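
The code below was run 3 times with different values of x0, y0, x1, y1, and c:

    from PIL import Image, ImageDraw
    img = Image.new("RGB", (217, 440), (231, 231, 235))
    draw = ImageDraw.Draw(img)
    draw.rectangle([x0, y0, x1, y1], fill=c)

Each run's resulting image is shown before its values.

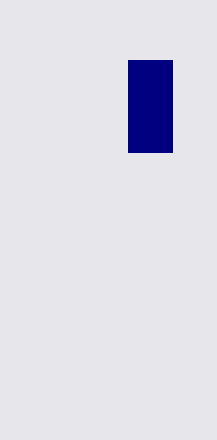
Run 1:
x0 = 128
y0 = 60
x1 = 172
y1 = 152
c = 'navy'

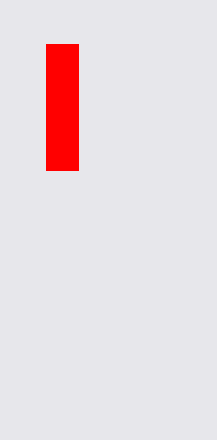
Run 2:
x0 = 46, y0 = 44, x1 = 78, y1 = 170, c = 'red'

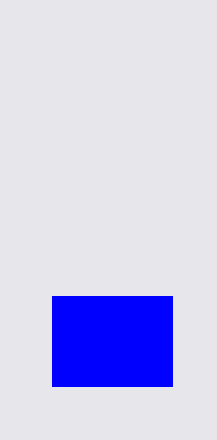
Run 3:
x0 = 52, y0 = 296, x1 = 172, y1 = 386, c = 'blue'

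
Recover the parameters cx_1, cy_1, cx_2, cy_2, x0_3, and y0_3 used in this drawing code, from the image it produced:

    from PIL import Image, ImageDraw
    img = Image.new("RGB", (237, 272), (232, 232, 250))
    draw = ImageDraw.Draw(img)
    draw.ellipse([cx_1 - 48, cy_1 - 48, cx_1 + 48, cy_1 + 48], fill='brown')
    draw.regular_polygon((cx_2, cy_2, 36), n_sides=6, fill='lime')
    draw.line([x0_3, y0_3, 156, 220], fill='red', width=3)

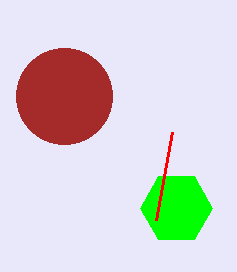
cx_1 = 64; cy_1 = 96; cx_2 = 176; cy_2 = 208; x0_3 = 172; y0_3 = 132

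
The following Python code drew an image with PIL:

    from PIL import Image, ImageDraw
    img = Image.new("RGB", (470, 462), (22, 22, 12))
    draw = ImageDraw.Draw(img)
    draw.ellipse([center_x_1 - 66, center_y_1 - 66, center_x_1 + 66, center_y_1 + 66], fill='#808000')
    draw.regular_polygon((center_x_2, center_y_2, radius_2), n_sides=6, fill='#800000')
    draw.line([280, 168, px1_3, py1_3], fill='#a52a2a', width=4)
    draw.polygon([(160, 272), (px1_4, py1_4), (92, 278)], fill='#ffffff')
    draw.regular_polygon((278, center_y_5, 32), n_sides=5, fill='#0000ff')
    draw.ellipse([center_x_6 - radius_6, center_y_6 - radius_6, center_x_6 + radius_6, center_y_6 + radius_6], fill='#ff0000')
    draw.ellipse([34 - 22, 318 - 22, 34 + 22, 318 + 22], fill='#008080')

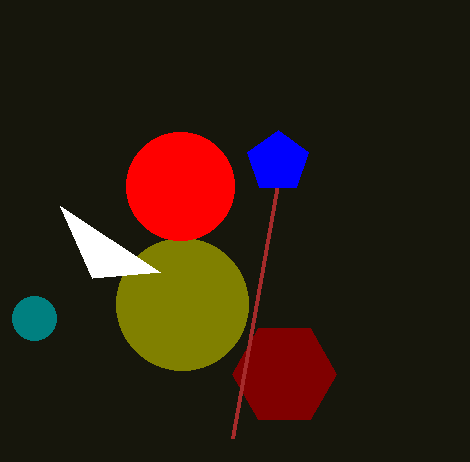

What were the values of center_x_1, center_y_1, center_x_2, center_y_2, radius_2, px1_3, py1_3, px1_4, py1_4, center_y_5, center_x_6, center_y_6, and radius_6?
center_x_1 = 182, center_y_1 = 304, center_x_2 = 284, center_y_2 = 374, radius_2 = 52, px1_3 = 232, py1_3 = 438, px1_4 = 60, py1_4 = 206, center_y_5 = 162, center_x_6 = 180, center_y_6 = 186, radius_6 = 54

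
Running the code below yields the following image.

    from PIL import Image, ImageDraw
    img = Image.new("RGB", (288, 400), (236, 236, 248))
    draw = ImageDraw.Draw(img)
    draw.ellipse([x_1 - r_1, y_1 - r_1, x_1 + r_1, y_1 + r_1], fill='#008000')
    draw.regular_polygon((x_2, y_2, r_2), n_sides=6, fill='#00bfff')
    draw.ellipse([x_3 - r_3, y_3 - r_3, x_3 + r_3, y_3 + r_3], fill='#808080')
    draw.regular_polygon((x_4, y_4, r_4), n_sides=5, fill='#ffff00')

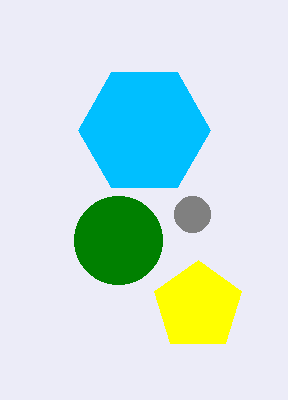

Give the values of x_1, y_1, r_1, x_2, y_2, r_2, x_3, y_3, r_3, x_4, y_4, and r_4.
x_1 = 118
y_1 = 240
r_1 = 44
x_2 = 144
y_2 = 130
r_2 = 66
x_3 = 192
y_3 = 214
r_3 = 18
x_4 = 198
y_4 = 306
r_4 = 46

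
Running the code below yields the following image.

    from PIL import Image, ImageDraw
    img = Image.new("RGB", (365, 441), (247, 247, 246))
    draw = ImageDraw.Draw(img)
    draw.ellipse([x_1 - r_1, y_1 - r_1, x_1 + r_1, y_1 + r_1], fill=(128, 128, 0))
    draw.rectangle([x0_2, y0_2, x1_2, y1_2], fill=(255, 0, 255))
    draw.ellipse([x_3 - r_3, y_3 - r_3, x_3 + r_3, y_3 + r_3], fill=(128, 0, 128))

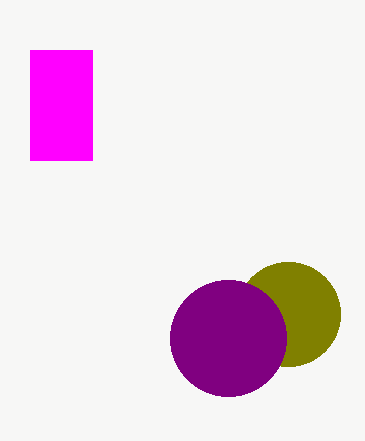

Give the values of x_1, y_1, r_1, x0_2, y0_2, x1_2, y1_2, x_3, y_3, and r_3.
x_1 = 288; y_1 = 314; r_1 = 52; x0_2 = 30; y0_2 = 50; x1_2 = 92; y1_2 = 160; x_3 = 228; y_3 = 338; r_3 = 58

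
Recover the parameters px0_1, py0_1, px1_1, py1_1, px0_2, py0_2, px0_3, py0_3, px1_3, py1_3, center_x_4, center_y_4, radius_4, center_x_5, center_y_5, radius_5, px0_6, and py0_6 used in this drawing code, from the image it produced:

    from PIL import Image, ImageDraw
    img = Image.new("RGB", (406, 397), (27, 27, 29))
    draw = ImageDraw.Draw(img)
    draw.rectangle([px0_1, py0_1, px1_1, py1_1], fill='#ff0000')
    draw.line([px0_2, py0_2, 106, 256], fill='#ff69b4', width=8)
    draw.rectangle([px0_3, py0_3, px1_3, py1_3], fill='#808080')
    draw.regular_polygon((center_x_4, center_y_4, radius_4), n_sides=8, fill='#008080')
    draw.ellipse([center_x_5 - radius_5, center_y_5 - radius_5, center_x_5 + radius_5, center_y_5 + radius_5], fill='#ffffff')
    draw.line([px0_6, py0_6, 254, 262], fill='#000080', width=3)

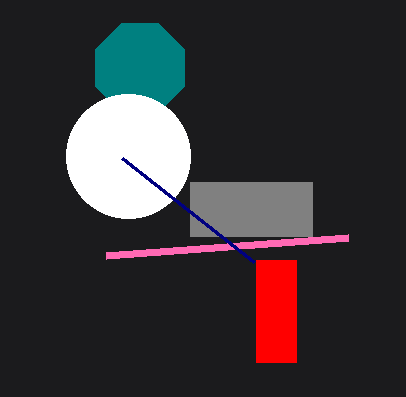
px0_1 = 256
py0_1 = 260
px1_1 = 296
py1_1 = 362
px0_2 = 348
py0_2 = 238
px0_3 = 190
py0_3 = 182
px1_3 = 312
py1_3 = 236
center_x_4 = 140
center_y_4 = 68
radius_4 = 48
center_x_5 = 128
center_y_5 = 156
radius_5 = 62
px0_6 = 122
py0_6 = 158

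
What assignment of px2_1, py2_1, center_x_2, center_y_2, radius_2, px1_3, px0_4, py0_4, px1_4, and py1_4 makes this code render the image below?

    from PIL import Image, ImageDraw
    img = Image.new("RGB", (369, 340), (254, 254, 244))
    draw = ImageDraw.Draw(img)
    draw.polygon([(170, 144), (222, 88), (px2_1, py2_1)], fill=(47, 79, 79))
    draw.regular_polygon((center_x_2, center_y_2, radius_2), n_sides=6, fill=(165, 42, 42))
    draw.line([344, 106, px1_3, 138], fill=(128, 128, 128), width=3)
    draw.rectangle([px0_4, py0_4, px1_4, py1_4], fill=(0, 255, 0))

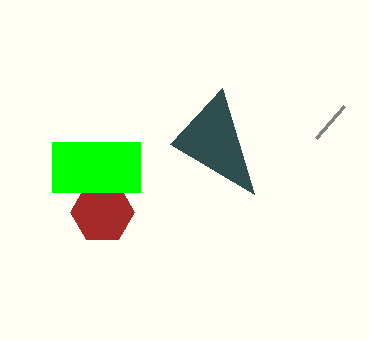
px2_1 = 254; py2_1 = 194; center_x_2 = 102; center_y_2 = 212; radius_2 = 32; px1_3 = 316; px0_4 = 52; py0_4 = 142; px1_4 = 140; py1_4 = 192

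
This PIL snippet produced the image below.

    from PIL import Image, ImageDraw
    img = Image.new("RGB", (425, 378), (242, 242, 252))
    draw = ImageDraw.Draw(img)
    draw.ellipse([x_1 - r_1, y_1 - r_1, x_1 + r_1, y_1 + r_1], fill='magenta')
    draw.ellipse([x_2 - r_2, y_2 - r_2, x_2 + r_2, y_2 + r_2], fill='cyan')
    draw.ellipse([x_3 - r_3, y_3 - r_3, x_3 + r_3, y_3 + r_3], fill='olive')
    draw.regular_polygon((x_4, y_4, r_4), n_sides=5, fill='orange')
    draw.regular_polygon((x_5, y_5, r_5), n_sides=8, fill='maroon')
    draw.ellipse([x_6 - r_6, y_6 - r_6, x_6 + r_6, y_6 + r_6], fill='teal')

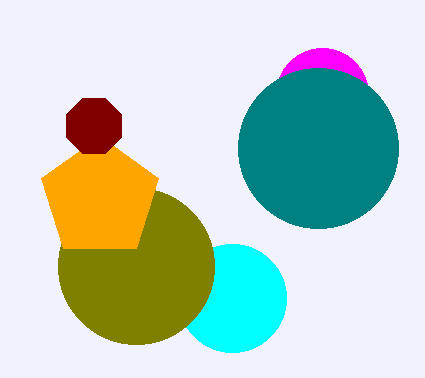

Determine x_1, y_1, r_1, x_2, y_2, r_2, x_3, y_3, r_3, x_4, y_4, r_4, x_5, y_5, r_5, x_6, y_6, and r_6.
x_1 = 322, y_1 = 94, r_1 = 46, x_2 = 232, y_2 = 298, r_2 = 54, x_3 = 136, y_3 = 266, r_3 = 78, x_4 = 100, y_4 = 198, r_4 = 62, x_5 = 94, y_5 = 126, r_5 = 30, x_6 = 318, y_6 = 148, r_6 = 80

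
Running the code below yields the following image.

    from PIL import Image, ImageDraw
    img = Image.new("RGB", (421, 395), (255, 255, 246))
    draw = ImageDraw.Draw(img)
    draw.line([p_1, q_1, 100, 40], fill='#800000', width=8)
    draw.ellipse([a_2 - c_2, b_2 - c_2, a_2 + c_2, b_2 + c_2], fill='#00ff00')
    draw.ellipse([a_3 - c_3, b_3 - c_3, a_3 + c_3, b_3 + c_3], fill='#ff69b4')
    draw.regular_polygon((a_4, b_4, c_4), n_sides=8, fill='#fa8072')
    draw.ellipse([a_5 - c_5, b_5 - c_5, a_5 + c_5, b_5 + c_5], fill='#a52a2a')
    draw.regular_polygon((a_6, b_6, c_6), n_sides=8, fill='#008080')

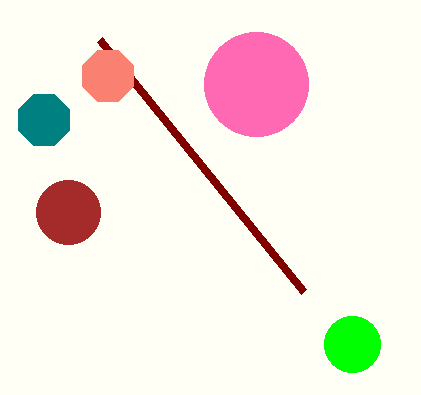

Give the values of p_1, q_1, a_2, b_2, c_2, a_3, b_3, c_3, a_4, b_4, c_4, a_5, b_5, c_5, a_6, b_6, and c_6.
p_1 = 304
q_1 = 292
a_2 = 352
b_2 = 344
c_2 = 28
a_3 = 256
b_3 = 84
c_3 = 52
a_4 = 108
b_4 = 76
c_4 = 28
a_5 = 68
b_5 = 212
c_5 = 32
a_6 = 44
b_6 = 120
c_6 = 28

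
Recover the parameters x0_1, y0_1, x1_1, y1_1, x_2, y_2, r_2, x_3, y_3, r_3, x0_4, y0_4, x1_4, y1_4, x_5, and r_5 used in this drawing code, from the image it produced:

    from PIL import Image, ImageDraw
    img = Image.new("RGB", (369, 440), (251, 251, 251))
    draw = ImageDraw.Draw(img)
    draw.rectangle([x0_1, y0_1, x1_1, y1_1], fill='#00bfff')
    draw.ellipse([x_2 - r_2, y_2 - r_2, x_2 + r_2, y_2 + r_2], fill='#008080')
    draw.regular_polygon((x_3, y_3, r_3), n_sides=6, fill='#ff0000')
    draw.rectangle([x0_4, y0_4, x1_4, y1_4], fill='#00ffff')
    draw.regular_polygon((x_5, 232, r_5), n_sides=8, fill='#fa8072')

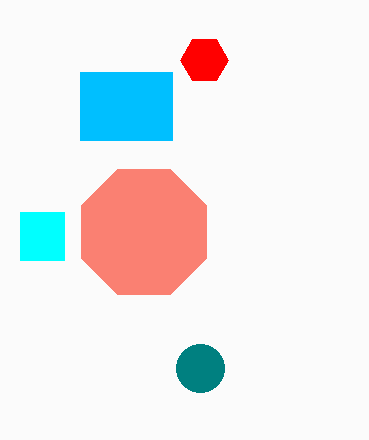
x0_1 = 80, y0_1 = 72, x1_1 = 172, y1_1 = 140, x_2 = 200, y_2 = 368, r_2 = 24, x_3 = 204, y_3 = 60, r_3 = 24, x0_4 = 20, y0_4 = 212, x1_4 = 64, y1_4 = 260, x_5 = 144, r_5 = 68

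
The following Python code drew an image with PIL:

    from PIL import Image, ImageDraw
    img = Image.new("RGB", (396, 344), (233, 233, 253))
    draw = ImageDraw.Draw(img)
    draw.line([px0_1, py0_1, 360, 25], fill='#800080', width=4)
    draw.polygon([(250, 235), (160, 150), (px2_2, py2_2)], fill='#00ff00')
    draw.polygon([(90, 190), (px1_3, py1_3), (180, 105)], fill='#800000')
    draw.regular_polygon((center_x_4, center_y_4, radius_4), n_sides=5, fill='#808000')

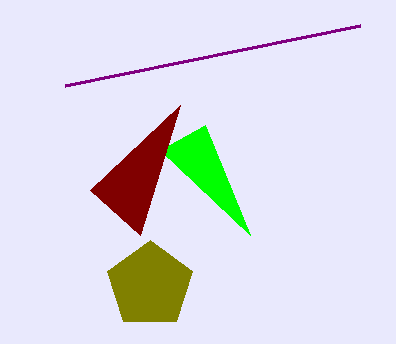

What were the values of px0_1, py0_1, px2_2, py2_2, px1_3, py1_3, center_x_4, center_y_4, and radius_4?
px0_1 = 65, py0_1 = 85, px2_2 = 205, py2_2 = 125, px1_3 = 140, py1_3 = 235, center_x_4 = 150, center_y_4 = 285, radius_4 = 45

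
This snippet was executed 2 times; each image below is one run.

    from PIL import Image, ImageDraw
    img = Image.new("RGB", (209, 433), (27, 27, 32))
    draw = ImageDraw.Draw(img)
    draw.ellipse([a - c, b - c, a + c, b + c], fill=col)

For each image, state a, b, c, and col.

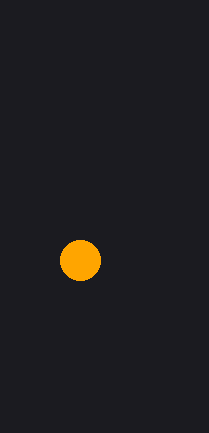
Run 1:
a = 80; b = 260; c = 20; col = 'orange'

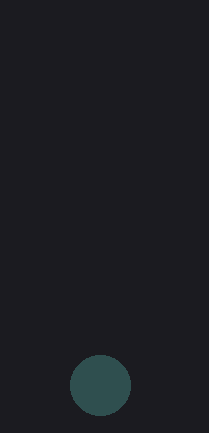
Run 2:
a = 100; b = 385; c = 30; col = 'darkslategray'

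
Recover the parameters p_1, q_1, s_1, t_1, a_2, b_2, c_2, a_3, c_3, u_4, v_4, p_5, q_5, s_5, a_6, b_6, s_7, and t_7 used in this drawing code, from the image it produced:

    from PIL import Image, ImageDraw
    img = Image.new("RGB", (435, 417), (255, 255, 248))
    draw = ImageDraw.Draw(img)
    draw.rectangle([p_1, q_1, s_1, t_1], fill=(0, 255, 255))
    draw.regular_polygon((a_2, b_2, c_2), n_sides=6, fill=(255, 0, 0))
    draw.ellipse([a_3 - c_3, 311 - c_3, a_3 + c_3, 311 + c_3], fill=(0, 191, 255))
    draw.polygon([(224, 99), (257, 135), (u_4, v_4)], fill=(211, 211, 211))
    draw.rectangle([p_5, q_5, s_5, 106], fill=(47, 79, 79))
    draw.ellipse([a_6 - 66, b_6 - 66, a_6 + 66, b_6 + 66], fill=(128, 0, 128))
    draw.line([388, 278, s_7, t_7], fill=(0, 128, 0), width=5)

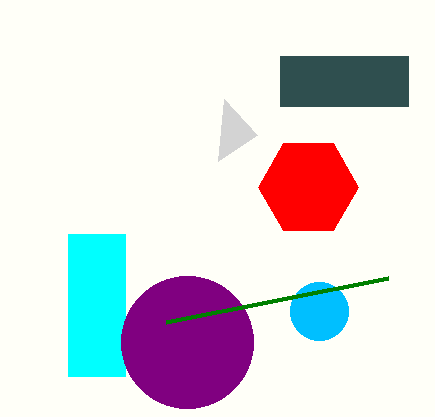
p_1 = 68
q_1 = 234
s_1 = 125
t_1 = 376
a_2 = 308
b_2 = 187
c_2 = 50
a_3 = 319
c_3 = 29
u_4 = 218
v_4 = 161
p_5 = 280
q_5 = 56
s_5 = 408
a_6 = 187
b_6 = 342
s_7 = 166
t_7 = 322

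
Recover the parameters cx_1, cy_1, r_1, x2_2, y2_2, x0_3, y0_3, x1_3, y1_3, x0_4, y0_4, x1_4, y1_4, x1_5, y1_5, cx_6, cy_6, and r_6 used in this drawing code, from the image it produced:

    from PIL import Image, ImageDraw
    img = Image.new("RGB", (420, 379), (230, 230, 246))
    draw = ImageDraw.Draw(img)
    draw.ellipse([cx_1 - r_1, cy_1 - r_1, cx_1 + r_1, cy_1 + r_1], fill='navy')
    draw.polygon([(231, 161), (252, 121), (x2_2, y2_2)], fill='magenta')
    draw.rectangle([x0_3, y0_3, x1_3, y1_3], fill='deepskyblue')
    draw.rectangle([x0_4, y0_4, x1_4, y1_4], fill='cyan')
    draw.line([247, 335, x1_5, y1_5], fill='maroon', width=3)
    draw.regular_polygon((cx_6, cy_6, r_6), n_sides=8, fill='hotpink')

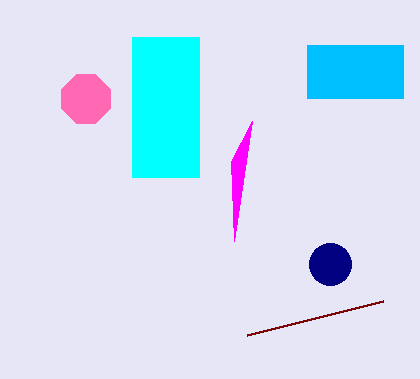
cx_1 = 330, cy_1 = 264, r_1 = 21, x2_2 = 234, y2_2 = 241, x0_3 = 307, y0_3 = 45, x1_3 = 403, y1_3 = 98, x0_4 = 132, y0_4 = 37, x1_4 = 199, y1_4 = 177, x1_5 = 383, y1_5 = 301, cx_6 = 86, cy_6 = 99, r_6 = 26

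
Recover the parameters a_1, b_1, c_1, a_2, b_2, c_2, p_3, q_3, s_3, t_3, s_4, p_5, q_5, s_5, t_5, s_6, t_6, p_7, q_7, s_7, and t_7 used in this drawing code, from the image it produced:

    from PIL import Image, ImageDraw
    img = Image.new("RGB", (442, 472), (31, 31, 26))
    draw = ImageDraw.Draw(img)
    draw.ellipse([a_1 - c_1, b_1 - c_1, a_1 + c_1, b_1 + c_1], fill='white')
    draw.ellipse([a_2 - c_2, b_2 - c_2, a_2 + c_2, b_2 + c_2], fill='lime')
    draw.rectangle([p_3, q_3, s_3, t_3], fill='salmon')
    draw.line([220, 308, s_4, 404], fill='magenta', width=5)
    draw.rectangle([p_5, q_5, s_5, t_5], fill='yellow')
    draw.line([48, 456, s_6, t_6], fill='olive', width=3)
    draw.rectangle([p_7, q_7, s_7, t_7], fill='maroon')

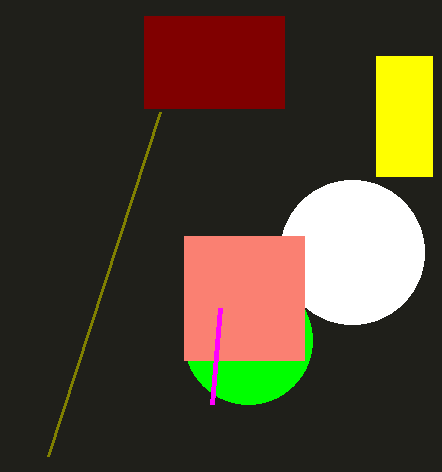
a_1 = 352
b_1 = 252
c_1 = 72
a_2 = 248
b_2 = 340
c_2 = 64
p_3 = 184
q_3 = 236
s_3 = 304
t_3 = 360
s_4 = 212
p_5 = 376
q_5 = 56
s_5 = 432
t_5 = 176
s_6 = 160
t_6 = 112
p_7 = 144
q_7 = 16
s_7 = 284
t_7 = 108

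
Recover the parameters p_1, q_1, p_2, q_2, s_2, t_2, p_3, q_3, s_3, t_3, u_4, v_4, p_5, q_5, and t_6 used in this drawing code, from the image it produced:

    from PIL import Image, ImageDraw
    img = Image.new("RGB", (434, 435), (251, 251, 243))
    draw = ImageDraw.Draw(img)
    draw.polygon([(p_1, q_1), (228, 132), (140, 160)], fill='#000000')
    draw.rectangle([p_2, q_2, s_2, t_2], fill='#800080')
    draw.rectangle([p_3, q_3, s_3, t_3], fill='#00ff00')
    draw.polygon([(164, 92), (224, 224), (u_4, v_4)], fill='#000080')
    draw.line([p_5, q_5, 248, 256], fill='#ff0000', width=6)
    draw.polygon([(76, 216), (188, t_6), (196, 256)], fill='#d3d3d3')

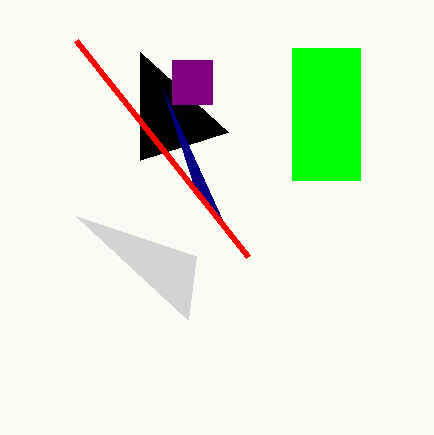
p_1 = 140; q_1 = 52; p_2 = 172; q_2 = 60; s_2 = 212; t_2 = 104; p_3 = 292; q_3 = 48; s_3 = 360; t_3 = 180; u_4 = 196; v_4 = 192; p_5 = 76; q_5 = 40; t_6 = 320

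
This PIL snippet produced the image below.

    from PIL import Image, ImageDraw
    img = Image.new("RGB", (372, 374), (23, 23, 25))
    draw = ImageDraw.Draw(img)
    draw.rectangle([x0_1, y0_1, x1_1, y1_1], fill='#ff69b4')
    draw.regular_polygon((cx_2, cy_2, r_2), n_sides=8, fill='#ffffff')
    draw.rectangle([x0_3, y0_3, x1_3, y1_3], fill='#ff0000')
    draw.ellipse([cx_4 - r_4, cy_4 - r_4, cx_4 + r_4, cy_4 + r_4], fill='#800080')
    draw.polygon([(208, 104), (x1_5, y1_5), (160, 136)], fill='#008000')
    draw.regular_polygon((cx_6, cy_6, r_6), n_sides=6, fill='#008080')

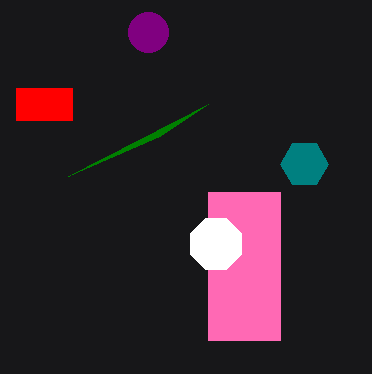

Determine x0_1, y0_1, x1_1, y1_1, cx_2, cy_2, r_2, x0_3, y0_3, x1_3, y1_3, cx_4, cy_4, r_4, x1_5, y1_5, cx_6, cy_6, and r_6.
x0_1 = 208, y0_1 = 192, x1_1 = 280, y1_1 = 340, cx_2 = 216, cy_2 = 244, r_2 = 28, x0_3 = 16, y0_3 = 88, x1_3 = 72, y1_3 = 120, cx_4 = 148, cy_4 = 32, r_4 = 20, x1_5 = 68, y1_5 = 176, cx_6 = 304, cy_6 = 164, r_6 = 24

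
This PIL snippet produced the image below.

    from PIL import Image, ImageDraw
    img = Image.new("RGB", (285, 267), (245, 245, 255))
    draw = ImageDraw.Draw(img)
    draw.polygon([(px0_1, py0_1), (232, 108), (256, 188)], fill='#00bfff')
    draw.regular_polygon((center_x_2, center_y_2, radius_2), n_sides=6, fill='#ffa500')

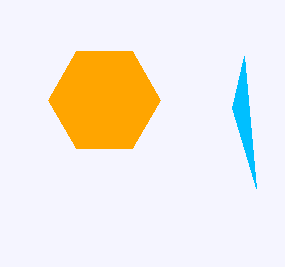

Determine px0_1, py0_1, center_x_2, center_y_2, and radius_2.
px0_1 = 244
py0_1 = 56
center_x_2 = 104
center_y_2 = 100
radius_2 = 56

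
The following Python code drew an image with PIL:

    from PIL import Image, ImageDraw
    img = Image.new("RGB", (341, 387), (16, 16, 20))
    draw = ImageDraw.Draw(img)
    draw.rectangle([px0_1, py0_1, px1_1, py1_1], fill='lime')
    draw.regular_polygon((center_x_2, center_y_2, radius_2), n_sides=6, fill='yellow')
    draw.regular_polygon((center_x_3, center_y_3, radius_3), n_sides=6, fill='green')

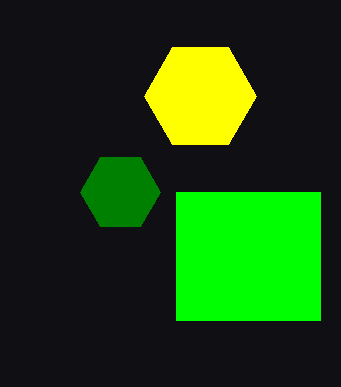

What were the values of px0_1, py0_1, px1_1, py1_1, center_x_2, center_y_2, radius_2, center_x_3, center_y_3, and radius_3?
px0_1 = 176, py0_1 = 192, px1_1 = 320, py1_1 = 320, center_x_2 = 200, center_y_2 = 96, radius_2 = 56, center_x_3 = 120, center_y_3 = 192, radius_3 = 40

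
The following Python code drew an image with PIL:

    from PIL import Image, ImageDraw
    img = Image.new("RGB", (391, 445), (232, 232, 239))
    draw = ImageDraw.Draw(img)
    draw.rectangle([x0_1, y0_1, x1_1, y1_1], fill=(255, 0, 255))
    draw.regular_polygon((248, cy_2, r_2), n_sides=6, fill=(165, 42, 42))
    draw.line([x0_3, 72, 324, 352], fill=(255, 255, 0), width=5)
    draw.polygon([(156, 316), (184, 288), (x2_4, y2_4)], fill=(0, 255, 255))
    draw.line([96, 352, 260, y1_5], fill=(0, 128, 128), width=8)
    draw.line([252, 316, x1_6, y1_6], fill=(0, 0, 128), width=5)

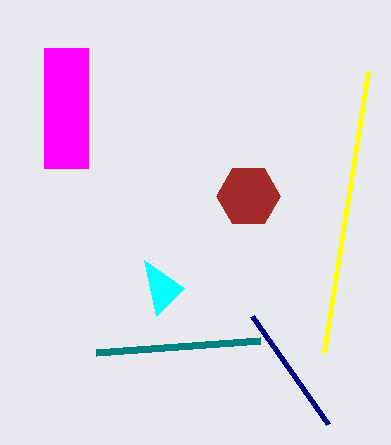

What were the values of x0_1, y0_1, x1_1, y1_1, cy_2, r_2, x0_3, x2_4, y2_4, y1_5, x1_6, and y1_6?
x0_1 = 44
y0_1 = 48
x1_1 = 88
y1_1 = 168
cy_2 = 196
r_2 = 32
x0_3 = 368
x2_4 = 144
y2_4 = 260
y1_5 = 340
x1_6 = 328
y1_6 = 424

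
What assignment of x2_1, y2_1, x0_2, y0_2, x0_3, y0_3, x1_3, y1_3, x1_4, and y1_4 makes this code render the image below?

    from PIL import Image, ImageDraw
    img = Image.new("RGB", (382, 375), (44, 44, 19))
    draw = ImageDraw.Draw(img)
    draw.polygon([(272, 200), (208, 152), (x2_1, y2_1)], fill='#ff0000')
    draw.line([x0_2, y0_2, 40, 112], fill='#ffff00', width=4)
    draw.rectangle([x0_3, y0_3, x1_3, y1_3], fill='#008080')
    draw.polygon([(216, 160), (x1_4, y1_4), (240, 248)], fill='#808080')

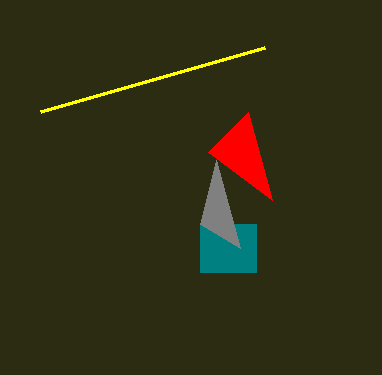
x2_1 = 248
y2_1 = 112
x0_2 = 264
y0_2 = 48
x0_3 = 200
y0_3 = 224
x1_3 = 256
y1_3 = 272
x1_4 = 200
y1_4 = 224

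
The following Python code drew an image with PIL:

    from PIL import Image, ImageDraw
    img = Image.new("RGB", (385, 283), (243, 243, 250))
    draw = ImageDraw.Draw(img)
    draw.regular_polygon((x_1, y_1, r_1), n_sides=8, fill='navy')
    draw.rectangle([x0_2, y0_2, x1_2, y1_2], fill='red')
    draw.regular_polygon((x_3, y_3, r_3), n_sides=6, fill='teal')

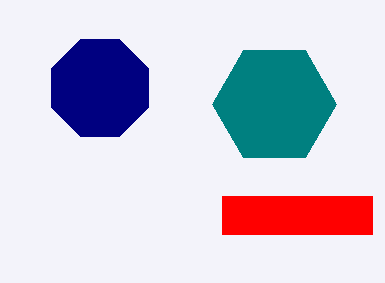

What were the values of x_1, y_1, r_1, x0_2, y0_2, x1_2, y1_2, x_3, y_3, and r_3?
x_1 = 100; y_1 = 88; r_1 = 52; x0_2 = 222; y0_2 = 196; x1_2 = 372; y1_2 = 234; x_3 = 274; y_3 = 104; r_3 = 62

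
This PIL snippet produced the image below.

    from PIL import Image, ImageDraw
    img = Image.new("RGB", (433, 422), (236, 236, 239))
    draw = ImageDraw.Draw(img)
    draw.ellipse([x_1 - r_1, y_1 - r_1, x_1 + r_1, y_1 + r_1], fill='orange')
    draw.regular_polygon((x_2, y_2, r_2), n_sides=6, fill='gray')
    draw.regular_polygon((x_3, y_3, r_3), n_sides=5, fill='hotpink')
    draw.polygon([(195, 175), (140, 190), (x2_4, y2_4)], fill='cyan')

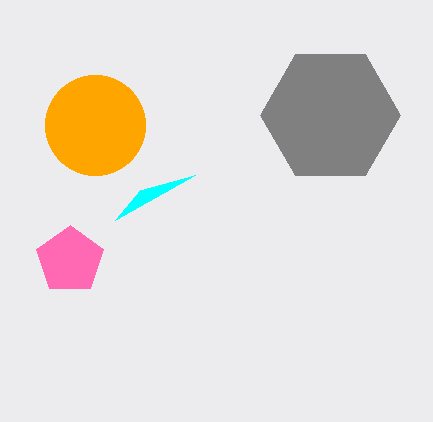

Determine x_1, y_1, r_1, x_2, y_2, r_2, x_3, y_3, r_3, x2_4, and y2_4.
x_1 = 95; y_1 = 125; r_1 = 50; x_2 = 330; y_2 = 115; r_2 = 70; x_3 = 70; y_3 = 260; r_3 = 35; x2_4 = 115; y2_4 = 220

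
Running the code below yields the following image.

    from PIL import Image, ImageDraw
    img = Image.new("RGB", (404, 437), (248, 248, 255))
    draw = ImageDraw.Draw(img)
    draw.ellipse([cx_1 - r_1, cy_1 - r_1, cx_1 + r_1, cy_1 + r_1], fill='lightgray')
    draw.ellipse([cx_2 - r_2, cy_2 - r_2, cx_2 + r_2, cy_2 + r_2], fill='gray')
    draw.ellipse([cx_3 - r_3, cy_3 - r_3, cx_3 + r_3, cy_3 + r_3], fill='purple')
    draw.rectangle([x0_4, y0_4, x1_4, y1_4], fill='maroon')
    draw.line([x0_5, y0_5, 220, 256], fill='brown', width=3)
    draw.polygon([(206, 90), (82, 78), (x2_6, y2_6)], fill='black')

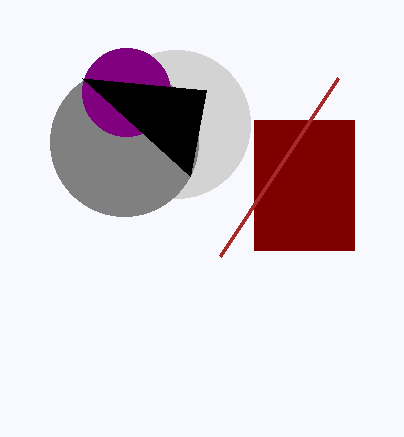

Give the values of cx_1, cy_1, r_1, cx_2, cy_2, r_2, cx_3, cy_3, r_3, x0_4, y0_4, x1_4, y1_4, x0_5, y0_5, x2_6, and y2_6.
cx_1 = 176, cy_1 = 124, r_1 = 74, cx_2 = 124, cy_2 = 142, r_2 = 74, cx_3 = 126, cy_3 = 92, r_3 = 44, x0_4 = 254, y0_4 = 120, x1_4 = 354, y1_4 = 250, x0_5 = 338, y0_5 = 78, x2_6 = 190, y2_6 = 176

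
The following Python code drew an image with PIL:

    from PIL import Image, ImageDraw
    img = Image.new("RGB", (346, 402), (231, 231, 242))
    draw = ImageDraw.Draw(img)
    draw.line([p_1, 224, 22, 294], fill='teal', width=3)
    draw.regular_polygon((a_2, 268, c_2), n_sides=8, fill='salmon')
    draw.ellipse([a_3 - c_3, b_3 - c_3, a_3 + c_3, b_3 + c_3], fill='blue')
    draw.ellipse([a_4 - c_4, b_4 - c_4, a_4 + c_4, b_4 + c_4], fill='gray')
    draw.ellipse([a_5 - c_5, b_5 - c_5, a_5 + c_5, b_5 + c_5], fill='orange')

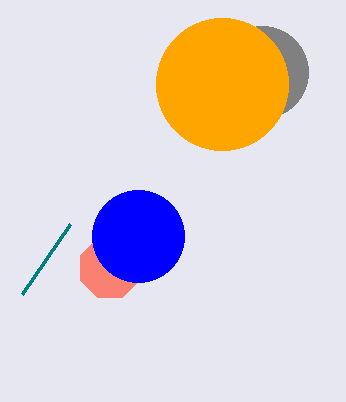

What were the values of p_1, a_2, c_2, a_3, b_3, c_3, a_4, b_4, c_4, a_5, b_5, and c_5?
p_1 = 70; a_2 = 110; c_2 = 32; a_3 = 138; b_3 = 236; c_3 = 46; a_4 = 262; b_4 = 72; c_4 = 46; a_5 = 222; b_5 = 84; c_5 = 66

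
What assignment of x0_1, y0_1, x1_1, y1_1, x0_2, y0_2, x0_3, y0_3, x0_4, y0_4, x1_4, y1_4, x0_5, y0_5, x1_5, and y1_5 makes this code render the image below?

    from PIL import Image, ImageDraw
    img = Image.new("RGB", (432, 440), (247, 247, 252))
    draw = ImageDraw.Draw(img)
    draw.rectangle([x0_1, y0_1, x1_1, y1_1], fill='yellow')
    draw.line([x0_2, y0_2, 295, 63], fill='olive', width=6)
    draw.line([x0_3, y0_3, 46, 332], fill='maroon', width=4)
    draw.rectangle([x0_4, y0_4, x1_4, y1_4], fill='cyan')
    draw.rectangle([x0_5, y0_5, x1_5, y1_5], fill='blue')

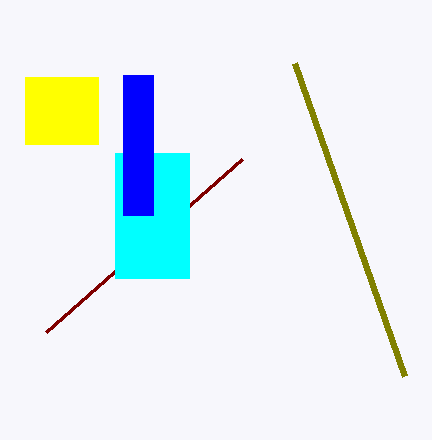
x0_1 = 25; y0_1 = 77; x1_1 = 98; y1_1 = 144; x0_2 = 405; y0_2 = 376; x0_3 = 242; y0_3 = 159; x0_4 = 115; y0_4 = 153; x1_4 = 189; y1_4 = 278; x0_5 = 123; y0_5 = 75; x1_5 = 153; y1_5 = 215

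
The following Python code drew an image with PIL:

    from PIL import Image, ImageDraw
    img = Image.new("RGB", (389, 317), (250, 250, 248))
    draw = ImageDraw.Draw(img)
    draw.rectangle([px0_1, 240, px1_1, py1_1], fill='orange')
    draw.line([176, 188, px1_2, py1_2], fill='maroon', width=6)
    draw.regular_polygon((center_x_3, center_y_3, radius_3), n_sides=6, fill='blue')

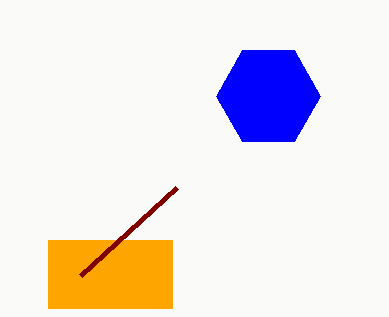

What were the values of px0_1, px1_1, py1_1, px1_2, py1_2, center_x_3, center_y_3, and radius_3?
px0_1 = 48, px1_1 = 172, py1_1 = 308, px1_2 = 80, py1_2 = 276, center_x_3 = 268, center_y_3 = 96, radius_3 = 52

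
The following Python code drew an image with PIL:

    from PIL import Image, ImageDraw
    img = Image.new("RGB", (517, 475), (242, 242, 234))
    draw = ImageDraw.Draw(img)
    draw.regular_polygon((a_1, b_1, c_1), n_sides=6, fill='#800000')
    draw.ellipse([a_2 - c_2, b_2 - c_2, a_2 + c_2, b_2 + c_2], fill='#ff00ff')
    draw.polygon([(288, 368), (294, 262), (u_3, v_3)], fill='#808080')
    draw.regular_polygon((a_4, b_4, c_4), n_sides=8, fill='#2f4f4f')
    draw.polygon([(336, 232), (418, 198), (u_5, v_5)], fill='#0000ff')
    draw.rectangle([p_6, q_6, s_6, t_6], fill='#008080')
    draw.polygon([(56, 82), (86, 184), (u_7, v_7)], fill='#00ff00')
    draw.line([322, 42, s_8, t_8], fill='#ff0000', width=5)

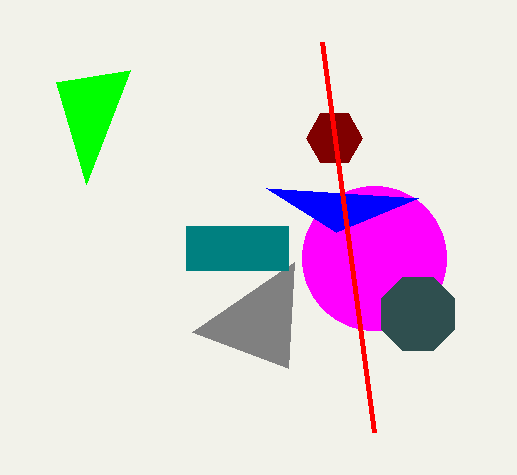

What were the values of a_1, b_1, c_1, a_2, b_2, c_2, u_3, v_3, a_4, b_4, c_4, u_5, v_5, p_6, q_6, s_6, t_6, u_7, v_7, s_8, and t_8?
a_1 = 334; b_1 = 138; c_1 = 28; a_2 = 374; b_2 = 258; c_2 = 72; u_3 = 192; v_3 = 332; a_4 = 418; b_4 = 314; c_4 = 40; u_5 = 266; v_5 = 188; p_6 = 186; q_6 = 226; s_6 = 288; t_6 = 270; u_7 = 130; v_7 = 70; s_8 = 374; t_8 = 432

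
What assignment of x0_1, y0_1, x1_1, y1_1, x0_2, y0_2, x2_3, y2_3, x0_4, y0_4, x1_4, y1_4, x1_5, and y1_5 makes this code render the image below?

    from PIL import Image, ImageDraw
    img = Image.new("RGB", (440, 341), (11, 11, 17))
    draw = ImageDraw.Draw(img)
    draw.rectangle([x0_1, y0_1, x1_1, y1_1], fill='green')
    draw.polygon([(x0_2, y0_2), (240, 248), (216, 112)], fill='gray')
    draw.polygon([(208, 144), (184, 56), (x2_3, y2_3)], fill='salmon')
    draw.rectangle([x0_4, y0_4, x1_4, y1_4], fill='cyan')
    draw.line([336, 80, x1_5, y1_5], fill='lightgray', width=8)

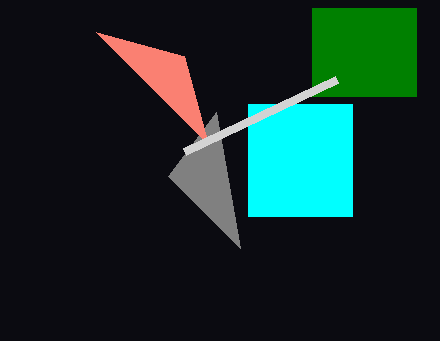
x0_1 = 312, y0_1 = 8, x1_1 = 416, y1_1 = 96, x0_2 = 168, y0_2 = 176, x2_3 = 96, y2_3 = 32, x0_4 = 248, y0_4 = 104, x1_4 = 352, y1_4 = 216, x1_5 = 184, y1_5 = 152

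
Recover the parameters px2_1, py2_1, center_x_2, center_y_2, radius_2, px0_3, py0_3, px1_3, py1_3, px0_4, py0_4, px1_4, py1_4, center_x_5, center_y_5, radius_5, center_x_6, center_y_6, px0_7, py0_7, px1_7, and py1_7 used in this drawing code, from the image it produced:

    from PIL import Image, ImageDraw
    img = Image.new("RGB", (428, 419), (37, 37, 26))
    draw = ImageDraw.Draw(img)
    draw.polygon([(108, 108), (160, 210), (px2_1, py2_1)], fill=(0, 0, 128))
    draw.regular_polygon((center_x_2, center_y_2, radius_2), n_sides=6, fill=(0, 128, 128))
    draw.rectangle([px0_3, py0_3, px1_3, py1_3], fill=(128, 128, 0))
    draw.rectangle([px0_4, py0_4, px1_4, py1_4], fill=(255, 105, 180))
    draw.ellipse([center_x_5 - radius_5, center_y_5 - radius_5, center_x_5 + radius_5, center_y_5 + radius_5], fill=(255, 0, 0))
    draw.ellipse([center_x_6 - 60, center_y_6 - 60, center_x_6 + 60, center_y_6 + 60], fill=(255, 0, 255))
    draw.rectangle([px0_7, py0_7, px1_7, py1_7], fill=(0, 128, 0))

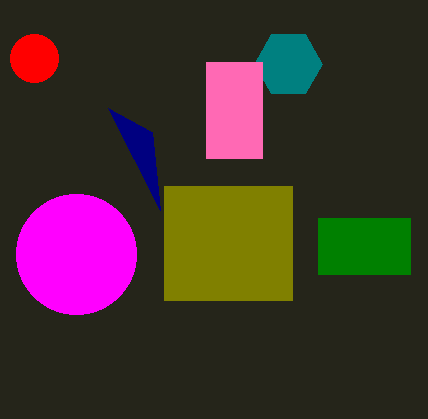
px2_1 = 152, py2_1 = 132, center_x_2 = 288, center_y_2 = 64, radius_2 = 34, px0_3 = 164, py0_3 = 186, px1_3 = 292, py1_3 = 300, px0_4 = 206, py0_4 = 62, px1_4 = 262, py1_4 = 158, center_x_5 = 34, center_y_5 = 58, radius_5 = 24, center_x_6 = 76, center_y_6 = 254, px0_7 = 318, py0_7 = 218, px1_7 = 410, py1_7 = 274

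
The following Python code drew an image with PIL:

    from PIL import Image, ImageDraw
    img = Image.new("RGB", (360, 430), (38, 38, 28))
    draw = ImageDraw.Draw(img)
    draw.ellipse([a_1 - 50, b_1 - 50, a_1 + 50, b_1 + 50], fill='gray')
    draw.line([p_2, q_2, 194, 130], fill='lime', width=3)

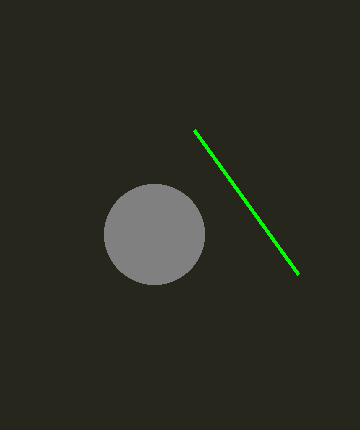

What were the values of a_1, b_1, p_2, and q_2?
a_1 = 154
b_1 = 234
p_2 = 298
q_2 = 274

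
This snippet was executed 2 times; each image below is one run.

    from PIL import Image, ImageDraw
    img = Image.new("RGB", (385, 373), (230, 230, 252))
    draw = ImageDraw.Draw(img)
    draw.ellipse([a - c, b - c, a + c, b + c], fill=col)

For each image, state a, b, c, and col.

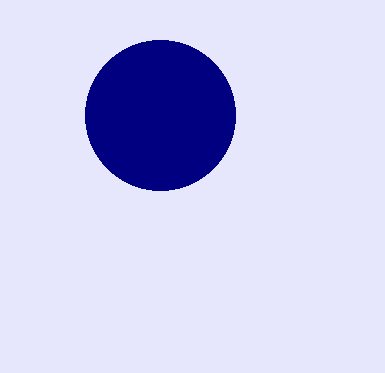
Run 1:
a = 160, b = 115, c = 75, col = 'navy'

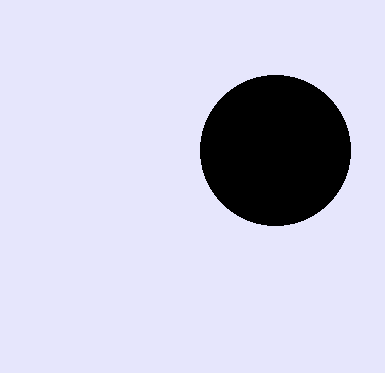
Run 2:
a = 275
b = 150
c = 75
col = 'black'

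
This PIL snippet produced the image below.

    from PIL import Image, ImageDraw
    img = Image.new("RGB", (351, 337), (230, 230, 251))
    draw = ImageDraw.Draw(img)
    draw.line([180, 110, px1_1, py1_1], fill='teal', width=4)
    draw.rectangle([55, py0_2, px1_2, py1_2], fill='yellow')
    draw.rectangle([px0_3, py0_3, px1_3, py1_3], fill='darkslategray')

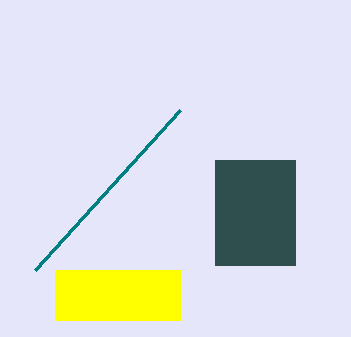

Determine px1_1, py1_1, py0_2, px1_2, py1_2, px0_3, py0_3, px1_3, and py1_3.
px1_1 = 35, py1_1 = 270, py0_2 = 270, px1_2 = 180, py1_2 = 320, px0_3 = 215, py0_3 = 160, px1_3 = 295, py1_3 = 265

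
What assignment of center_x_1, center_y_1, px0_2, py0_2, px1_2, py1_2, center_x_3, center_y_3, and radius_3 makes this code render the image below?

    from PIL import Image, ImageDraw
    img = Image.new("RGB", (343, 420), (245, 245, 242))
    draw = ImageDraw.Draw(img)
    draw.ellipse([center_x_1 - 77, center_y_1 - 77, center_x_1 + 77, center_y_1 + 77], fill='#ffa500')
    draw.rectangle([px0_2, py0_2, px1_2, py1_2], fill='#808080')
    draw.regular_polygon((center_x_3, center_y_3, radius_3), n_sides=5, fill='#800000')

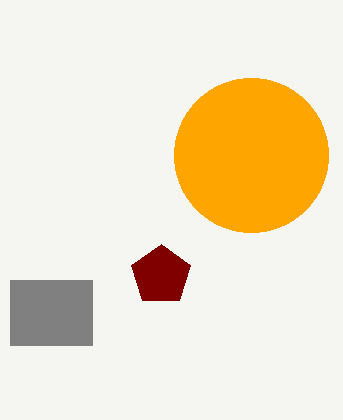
center_x_1 = 251; center_y_1 = 155; px0_2 = 10; py0_2 = 280; px1_2 = 92; py1_2 = 345; center_x_3 = 161; center_y_3 = 275; radius_3 = 31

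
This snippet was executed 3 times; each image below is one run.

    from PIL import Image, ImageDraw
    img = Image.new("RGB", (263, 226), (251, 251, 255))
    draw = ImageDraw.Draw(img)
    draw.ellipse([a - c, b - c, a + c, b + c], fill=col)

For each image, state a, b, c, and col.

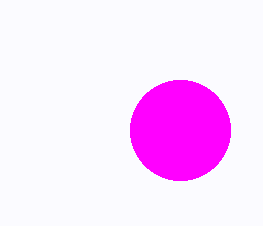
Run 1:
a = 180
b = 130
c = 50
col = 'magenta'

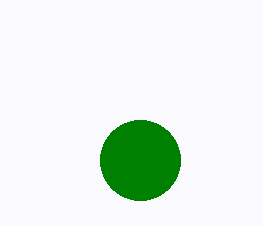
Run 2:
a = 140; b = 160; c = 40; col = 'green'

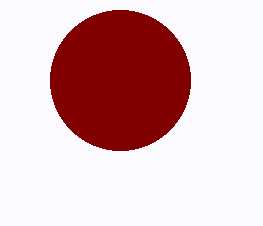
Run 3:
a = 120
b = 80
c = 70
col = 'maroon'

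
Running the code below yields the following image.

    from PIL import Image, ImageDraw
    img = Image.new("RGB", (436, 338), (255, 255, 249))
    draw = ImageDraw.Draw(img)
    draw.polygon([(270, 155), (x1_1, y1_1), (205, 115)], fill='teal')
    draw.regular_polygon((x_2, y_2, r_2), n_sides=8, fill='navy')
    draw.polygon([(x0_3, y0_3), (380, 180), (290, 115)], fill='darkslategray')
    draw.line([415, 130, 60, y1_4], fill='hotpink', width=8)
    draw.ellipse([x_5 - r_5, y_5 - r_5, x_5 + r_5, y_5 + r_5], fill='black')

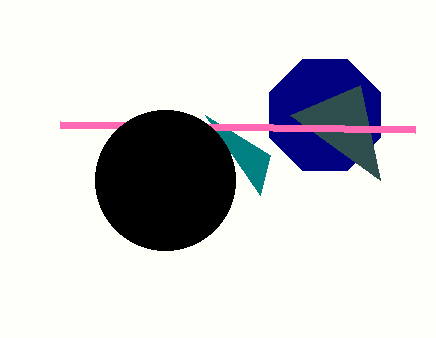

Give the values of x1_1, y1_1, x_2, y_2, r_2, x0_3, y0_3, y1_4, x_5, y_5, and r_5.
x1_1 = 260
y1_1 = 195
x_2 = 325
y_2 = 115
r_2 = 60
x0_3 = 360
y0_3 = 85
y1_4 = 125
x_5 = 165
y_5 = 180
r_5 = 70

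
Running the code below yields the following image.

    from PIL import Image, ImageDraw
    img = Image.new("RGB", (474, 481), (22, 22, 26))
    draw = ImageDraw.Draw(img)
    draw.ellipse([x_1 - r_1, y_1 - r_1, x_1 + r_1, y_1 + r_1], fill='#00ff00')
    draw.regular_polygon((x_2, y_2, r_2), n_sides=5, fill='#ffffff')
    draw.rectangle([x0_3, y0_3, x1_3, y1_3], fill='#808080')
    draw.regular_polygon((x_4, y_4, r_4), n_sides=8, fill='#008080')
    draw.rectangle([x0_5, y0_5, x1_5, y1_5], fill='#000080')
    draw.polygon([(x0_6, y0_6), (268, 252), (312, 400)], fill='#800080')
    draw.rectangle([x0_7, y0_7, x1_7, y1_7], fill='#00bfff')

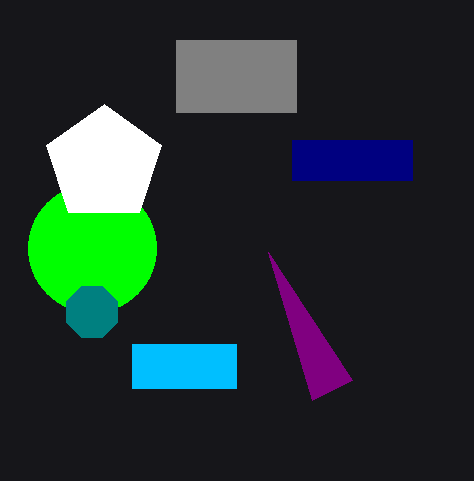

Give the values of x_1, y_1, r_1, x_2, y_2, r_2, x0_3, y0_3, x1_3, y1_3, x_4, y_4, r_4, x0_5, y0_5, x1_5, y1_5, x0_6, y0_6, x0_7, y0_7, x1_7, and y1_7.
x_1 = 92
y_1 = 248
r_1 = 64
x_2 = 104
y_2 = 164
r_2 = 60
x0_3 = 176
y0_3 = 40
x1_3 = 296
y1_3 = 112
x_4 = 92
y_4 = 312
r_4 = 28
x0_5 = 292
y0_5 = 140
x1_5 = 412
y1_5 = 180
x0_6 = 352
y0_6 = 380
x0_7 = 132
y0_7 = 344
x1_7 = 236
y1_7 = 388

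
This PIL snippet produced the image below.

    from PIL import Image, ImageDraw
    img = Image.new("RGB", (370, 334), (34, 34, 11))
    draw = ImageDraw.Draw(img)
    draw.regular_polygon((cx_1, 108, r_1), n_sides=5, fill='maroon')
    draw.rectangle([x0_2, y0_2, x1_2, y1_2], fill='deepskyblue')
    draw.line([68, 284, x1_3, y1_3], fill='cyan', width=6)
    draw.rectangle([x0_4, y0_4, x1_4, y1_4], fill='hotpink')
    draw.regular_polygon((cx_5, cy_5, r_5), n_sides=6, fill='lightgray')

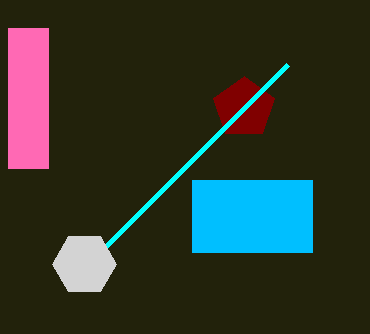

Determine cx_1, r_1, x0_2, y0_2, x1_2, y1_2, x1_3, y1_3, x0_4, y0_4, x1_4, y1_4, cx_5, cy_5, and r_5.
cx_1 = 244; r_1 = 32; x0_2 = 192; y0_2 = 180; x1_2 = 312; y1_2 = 252; x1_3 = 288; y1_3 = 64; x0_4 = 8; y0_4 = 28; x1_4 = 48; y1_4 = 168; cx_5 = 84; cy_5 = 264; r_5 = 32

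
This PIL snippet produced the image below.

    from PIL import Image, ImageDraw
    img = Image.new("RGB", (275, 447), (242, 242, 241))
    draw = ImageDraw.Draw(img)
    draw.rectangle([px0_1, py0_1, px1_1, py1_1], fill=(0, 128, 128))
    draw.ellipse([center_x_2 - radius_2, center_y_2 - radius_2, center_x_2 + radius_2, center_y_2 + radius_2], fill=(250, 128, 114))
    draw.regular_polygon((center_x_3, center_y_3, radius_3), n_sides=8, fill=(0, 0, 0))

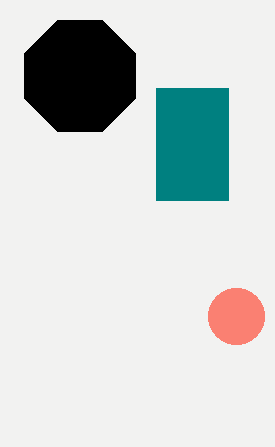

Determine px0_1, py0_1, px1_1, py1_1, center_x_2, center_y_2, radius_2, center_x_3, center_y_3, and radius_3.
px0_1 = 156
py0_1 = 88
px1_1 = 228
py1_1 = 200
center_x_2 = 236
center_y_2 = 316
radius_2 = 28
center_x_3 = 80
center_y_3 = 76
radius_3 = 60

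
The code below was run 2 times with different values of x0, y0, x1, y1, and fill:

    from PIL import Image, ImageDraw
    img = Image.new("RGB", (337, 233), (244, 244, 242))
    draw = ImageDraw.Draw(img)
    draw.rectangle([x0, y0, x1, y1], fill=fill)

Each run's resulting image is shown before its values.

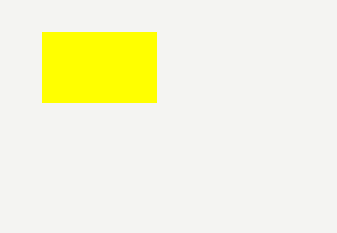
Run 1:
x0 = 42, y0 = 32, x1 = 156, y1 = 102, fill = 'yellow'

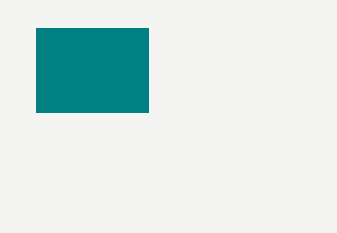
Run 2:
x0 = 36, y0 = 28, x1 = 148, y1 = 112, fill = 'teal'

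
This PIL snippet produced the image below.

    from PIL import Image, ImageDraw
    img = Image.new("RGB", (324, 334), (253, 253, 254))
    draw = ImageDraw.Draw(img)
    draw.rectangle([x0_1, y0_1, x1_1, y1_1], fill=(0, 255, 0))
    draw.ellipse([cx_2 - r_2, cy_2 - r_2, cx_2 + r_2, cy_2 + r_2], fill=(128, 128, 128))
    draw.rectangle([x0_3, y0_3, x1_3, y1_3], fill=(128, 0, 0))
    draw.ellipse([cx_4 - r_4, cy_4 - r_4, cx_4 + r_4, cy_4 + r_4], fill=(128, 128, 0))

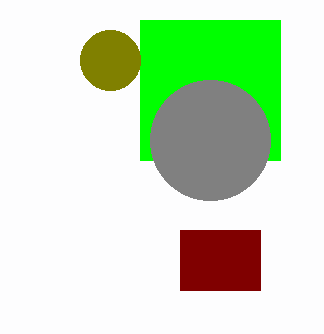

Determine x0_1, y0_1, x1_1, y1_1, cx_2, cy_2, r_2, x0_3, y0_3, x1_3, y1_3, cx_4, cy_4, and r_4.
x0_1 = 140
y0_1 = 20
x1_1 = 280
y1_1 = 160
cx_2 = 210
cy_2 = 140
r_2 = 60
x0_3 = 180
y0_3 = 230
x1_3 = 260
y1_3 = 290
cx_4 = 110
cy_4 = 60
r_4 = 30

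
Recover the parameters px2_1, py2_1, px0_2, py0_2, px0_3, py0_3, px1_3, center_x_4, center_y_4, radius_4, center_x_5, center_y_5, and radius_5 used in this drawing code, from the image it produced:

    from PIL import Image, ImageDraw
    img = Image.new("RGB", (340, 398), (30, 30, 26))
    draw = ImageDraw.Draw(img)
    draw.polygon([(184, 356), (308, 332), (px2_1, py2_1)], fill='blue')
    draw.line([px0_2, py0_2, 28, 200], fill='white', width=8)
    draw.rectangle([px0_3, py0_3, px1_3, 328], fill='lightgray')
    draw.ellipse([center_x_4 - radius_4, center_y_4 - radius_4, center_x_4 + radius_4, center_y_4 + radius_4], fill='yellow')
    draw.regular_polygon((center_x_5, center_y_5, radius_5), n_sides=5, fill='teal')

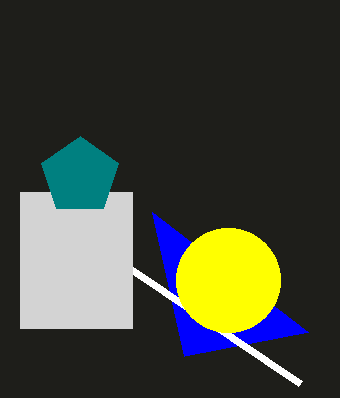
px2_1 = 152, py2_1 = 212, px0_2 = 300, py0_2 = 384, px0_3 = 20, py0_3 = 192, px1_3 = 132, center_x_4 = 228, center_y_4 = 280, radius_4 = 52, center_x_5 = 80, center_y_5 = 176, radius_5 = 40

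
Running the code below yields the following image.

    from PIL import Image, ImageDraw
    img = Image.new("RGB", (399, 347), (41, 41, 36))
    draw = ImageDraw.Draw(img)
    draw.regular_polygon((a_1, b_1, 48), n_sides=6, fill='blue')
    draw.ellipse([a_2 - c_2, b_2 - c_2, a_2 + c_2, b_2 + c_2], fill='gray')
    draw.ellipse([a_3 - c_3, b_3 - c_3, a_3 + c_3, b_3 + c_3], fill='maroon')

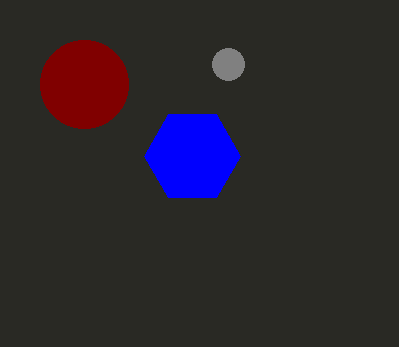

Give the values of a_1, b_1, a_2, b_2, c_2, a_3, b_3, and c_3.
a_1 = 192, b_1 = 156, a_2 = 228, b_2 = 64, c_2 = 16, a_3 = 84, b_3 = 84, c_3 = 44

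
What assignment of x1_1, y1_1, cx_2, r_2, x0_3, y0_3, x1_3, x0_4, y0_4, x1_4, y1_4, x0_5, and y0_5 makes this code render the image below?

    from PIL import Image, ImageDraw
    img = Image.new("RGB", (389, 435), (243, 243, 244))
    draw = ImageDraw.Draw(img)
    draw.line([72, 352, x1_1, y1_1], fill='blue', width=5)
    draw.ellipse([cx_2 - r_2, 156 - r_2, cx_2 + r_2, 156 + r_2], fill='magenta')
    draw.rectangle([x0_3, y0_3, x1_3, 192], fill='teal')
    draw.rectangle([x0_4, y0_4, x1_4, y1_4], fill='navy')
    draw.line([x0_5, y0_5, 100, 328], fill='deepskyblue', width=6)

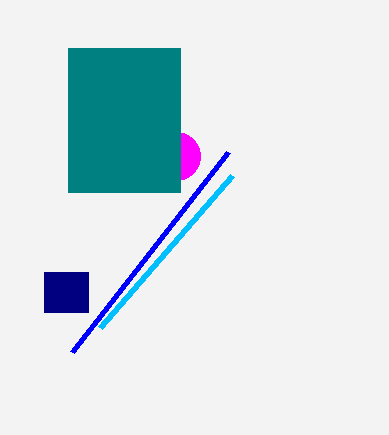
x1_1 = 228; y1_1 = 152; cx_2 = 176; r_2 = 24; x0_3 = 68; y0_3 = 48; x1_3 = 180; x0_4 = 44; y0_4 = 272; x1_4 = 88; y1_4 = 312; x0_5 = 232; y0_5 = 176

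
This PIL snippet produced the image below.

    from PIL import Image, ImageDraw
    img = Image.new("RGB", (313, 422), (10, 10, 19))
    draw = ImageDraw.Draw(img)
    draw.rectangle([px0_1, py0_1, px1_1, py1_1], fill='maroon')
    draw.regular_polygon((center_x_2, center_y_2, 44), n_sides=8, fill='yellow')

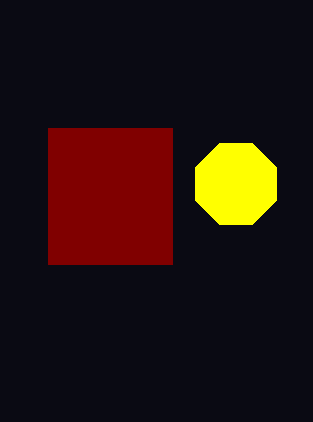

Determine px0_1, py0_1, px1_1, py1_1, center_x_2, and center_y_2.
px0_1 = 48; py0_1 = 128; px1_1 = 172; py1_1 = 264; center_x_2 = 236; center_y_2 = 184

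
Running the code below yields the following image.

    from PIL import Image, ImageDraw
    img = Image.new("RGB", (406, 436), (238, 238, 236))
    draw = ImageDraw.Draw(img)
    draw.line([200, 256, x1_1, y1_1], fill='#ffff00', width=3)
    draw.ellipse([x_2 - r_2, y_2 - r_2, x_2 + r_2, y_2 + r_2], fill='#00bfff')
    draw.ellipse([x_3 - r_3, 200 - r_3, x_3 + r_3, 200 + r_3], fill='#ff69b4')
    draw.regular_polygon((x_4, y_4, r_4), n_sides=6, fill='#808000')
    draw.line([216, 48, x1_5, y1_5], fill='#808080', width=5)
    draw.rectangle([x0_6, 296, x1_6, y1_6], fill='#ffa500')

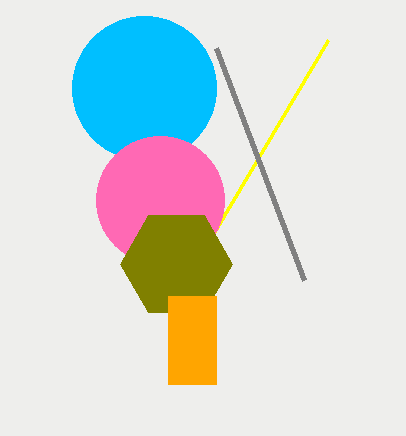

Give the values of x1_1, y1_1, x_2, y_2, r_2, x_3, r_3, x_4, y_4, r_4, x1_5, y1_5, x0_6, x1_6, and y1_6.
x1_1 = 328
y1_1 = 40
x_2 = 144
y_2 = 88
r_2 = 72
x_3 = 160
r_3 = 64
x_4 = 176
y_4 = 264
r_4 = 56
x1_5 = 304
y1_5 = 280
x0_6 = 168
x1_6 = 216
y1_6 = 384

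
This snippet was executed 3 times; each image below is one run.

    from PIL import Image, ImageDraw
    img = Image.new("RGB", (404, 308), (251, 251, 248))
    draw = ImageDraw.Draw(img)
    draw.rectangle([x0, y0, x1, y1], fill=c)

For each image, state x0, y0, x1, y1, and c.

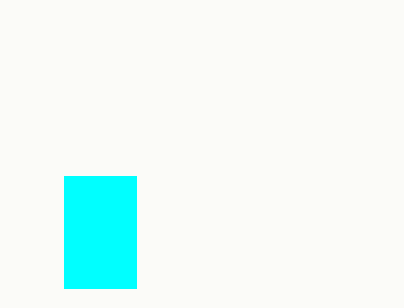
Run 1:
x0 = 64; y0 = 176; x1 = 136; y1 = 288; c = 'cyan'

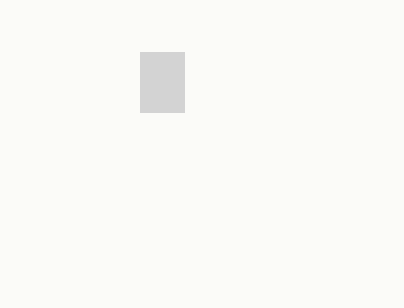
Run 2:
x0 = 140
y0 = 52
x1 = 184
y1 = 112
c = 'lightgray'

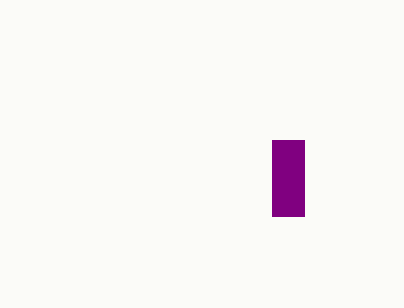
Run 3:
x0 = 272, y0 = 140, x1 = 304, y1 = 216, c = 'purple'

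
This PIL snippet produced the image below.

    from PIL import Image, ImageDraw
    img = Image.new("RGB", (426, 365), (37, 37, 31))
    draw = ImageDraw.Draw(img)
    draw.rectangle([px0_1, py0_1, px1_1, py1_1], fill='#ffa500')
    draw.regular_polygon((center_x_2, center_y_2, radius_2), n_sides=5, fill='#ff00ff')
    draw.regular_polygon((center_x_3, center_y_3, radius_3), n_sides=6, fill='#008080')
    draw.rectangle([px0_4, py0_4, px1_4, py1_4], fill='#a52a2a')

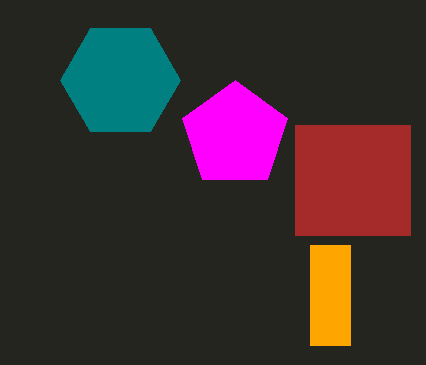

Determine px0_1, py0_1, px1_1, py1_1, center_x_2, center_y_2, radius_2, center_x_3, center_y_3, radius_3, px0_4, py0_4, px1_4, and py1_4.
px0_1 = 310, py0_1 = 245, px1_1 = 350, py1_1 = 345, center_x_2 = 235, center_y_2 = 135, radius_2 = 55, center_x_3 = 120, center_y_3 = 80, radius_3 = 60, px0_4 = 295, py0_4 = 125, px1_4 = 410, py1_4 = 235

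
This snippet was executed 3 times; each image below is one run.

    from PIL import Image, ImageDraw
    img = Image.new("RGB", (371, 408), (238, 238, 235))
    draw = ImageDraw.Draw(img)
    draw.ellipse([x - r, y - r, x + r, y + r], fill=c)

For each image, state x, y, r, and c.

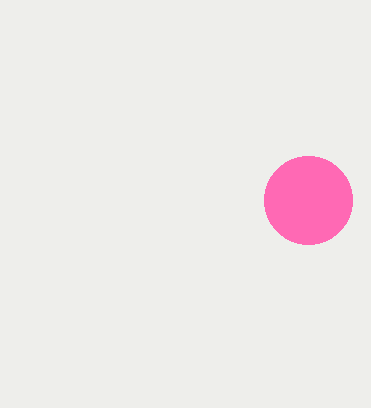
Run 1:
x = 308
y = 200
r = 44
c = 'hotpink'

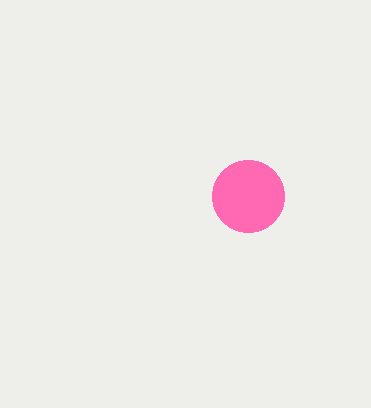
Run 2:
x = 248; y = 196; r = 36; c = 'hotpink'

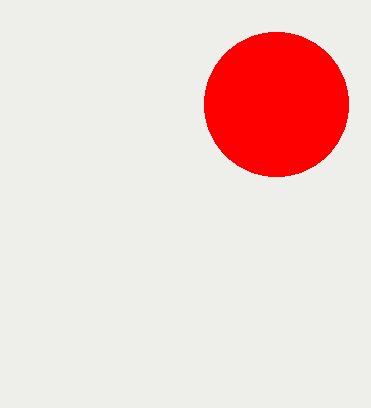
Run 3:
x = 276; y = 104; r = 72; c = 'red'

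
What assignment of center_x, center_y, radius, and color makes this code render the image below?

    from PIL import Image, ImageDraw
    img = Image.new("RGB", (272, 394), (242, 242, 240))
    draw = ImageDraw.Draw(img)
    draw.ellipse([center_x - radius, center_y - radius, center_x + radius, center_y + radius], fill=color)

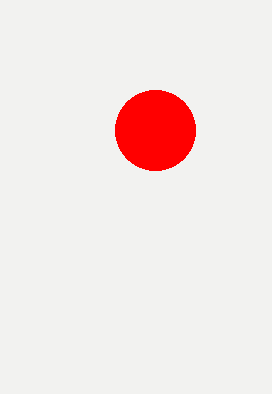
center_x = 155, center_y = 130, radius = 40, color = 'red'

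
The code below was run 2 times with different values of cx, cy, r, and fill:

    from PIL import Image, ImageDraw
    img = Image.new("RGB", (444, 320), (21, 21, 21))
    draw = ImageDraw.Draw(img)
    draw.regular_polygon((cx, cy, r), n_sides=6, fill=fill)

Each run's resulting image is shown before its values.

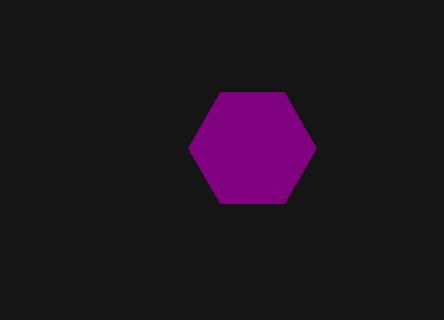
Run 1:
cx = 252
cy = 148
r = 64
fill = 'purple'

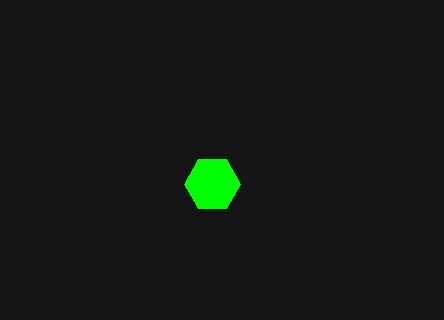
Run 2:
cx = 212
cy = 184
r = 28
fill = 'lime'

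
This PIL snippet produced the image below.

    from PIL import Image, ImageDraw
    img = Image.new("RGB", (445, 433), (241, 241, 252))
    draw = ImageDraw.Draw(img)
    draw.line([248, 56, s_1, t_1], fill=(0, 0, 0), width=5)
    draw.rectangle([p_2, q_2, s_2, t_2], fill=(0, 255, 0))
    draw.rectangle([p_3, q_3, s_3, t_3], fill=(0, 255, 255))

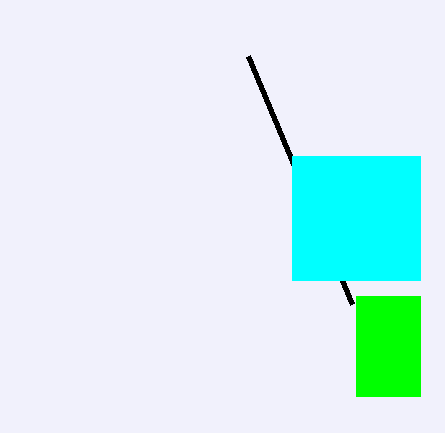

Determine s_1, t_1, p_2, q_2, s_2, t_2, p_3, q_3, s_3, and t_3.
s_1 = 352; t_1 = 304; p_2 = 356; q_2 = 296; s_2 = 420; t_2 = 396; p_3 = 292; q_3 = 156; s_3 = 420; t_3 = 280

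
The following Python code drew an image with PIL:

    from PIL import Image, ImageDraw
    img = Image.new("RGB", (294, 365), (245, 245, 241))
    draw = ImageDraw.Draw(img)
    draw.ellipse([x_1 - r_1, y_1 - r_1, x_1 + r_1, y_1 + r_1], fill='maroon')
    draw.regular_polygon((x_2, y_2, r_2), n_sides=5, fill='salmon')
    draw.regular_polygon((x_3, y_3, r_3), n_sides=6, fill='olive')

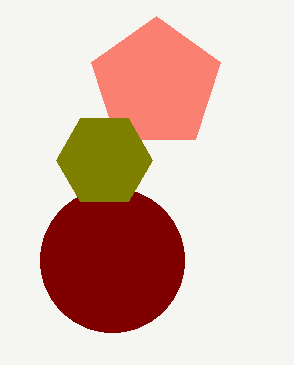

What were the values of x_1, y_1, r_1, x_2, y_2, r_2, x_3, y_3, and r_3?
x_1 = 112
y_1 = 260
r_1 = 72
x_2 = 156
y_2 = 84
r_2 = 68
x_3 = 104
y_3 = 160
r_3 = 48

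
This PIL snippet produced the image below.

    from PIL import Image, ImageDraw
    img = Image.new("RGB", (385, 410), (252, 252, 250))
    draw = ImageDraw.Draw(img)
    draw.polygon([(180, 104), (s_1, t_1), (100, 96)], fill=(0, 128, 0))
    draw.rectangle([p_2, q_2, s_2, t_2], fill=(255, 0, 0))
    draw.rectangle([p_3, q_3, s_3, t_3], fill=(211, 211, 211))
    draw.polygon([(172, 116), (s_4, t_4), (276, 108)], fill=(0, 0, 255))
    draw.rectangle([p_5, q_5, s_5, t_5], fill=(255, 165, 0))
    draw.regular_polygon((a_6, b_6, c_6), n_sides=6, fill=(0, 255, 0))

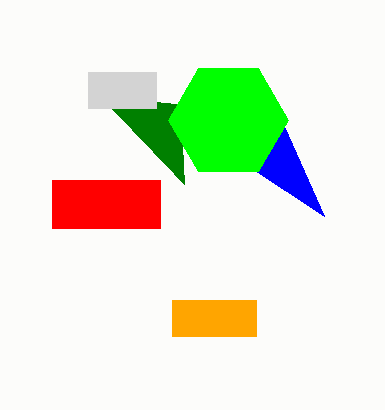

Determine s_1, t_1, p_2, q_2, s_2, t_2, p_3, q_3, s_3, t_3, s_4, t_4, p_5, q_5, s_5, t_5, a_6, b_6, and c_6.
s_1 = 184; t_1 = 184; p_2 = 52; q_2 = 180; s_2 = 160; t_2 = 228; p_3 = 88; q_3 = 72; s_3 = 156; t_3 = 108; s_4 = 324; t_4 = 216; p_5 = 172; q_5 = 300; s_5 = 256; t_5 = 336; a_6 = 228; b_6 = 120; c_6 = 60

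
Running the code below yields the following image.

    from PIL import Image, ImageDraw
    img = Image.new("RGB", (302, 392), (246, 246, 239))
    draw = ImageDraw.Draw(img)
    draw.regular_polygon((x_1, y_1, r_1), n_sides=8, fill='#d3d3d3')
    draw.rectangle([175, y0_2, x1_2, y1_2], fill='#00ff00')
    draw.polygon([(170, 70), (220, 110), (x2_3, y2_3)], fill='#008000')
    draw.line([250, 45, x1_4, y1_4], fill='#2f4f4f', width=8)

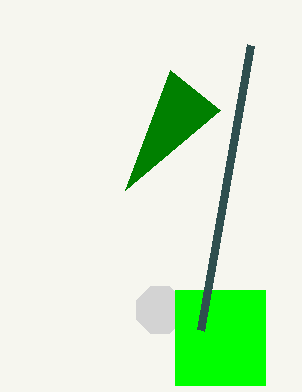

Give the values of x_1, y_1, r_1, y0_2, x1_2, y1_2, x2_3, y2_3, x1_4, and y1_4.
x_1 = 160
y_1 = 310
r_1 = 25
y0_2 = 290
x1_2 = 265
y1_2 = 385
x2_3 = 125
y2_3 = 190
x1_4 = 200
y1_4 = 330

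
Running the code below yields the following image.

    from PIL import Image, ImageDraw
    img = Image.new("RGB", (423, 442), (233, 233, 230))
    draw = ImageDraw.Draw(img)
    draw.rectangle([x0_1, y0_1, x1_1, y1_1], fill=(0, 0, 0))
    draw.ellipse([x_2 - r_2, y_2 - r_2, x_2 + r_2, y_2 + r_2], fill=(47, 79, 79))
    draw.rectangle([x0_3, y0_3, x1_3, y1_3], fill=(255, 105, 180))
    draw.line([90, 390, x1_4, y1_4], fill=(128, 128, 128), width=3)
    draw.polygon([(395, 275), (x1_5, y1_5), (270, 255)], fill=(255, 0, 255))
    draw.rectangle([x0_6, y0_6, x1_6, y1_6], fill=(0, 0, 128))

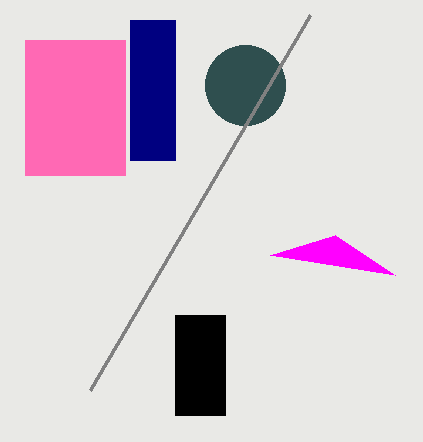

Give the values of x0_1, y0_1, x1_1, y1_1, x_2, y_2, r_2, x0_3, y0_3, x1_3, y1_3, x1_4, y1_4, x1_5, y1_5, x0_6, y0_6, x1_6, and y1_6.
x0_1 = 175, y0_1 = 315, x1_1 = 225, y1_1 = 415, x_2 = 245, y_2 = 85, r_2 = 40, x0_3 = 25, y0_3 = 40, x1_3 = 125, y1_3 = 175, x1_4 = 310, y1_4 = 15, x1_5 = 335, y1_5 = 235, x0_6 = 130, y0_6 = 20, x1_6 = 175, y1_6 = 160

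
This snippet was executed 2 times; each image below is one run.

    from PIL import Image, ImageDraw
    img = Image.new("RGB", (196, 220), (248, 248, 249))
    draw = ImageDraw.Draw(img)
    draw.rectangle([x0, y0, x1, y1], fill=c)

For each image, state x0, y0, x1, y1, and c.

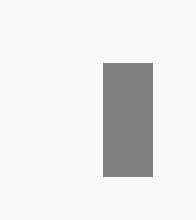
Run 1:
x0 = 103, y0 = 63, x1 = 152, y1 = 176, c = 'gray'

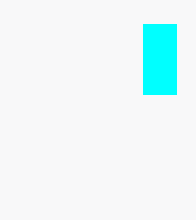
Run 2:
x0 = 143; y0 = 24; x1 = 176; y1 = 94; c = 'cyan'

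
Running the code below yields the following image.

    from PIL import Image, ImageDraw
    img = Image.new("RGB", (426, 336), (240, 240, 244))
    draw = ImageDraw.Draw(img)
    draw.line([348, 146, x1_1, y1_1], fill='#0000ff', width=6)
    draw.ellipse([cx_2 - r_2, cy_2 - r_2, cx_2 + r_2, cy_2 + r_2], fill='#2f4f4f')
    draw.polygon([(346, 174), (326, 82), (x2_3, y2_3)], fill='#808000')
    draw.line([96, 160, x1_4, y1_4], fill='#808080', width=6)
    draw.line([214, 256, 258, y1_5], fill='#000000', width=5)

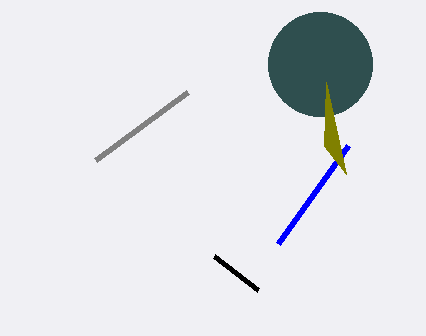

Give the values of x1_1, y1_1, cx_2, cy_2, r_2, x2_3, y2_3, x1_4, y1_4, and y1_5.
x1_1 = 278, y1_1 = 244, cx_2 = 320, cy_2 = 64, r_2 = 52, x2_3 = 324, y2_3 = 146, x1_4 = 188, y1_4 = 92, y1_5 = 290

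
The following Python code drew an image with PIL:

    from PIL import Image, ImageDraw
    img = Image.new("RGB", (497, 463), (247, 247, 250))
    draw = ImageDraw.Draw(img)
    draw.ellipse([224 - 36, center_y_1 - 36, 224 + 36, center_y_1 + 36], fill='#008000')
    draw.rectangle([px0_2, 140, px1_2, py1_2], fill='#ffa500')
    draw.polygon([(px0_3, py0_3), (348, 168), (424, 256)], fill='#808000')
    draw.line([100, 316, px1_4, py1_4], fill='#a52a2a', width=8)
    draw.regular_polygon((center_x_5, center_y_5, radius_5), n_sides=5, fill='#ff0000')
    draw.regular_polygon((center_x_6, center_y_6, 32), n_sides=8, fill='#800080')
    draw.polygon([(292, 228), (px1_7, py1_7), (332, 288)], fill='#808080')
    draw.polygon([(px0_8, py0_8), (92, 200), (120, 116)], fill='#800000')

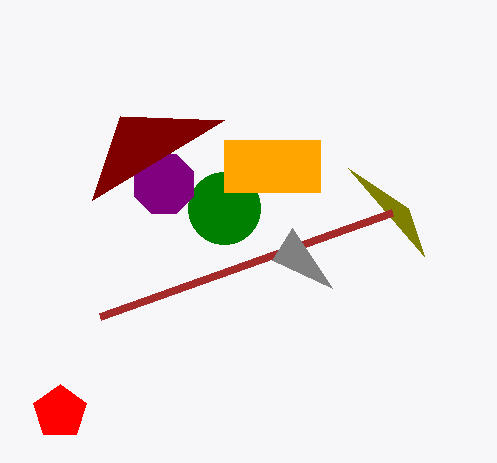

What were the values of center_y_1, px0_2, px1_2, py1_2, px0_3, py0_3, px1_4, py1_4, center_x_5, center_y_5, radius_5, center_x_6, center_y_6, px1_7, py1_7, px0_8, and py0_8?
center_y_1 = 208; px0_2 = 224; px1_2 = 320; py1_2 = 192; px0_3 = 408; py0_3 = 208; px1_4 = 392; py1_4 = 212; center_x_5 = 60; center_y_5 = 412; radius_5 = 28; center_x_6 = 164; center_y_6 = 184; px1_7 = 272; py1_7 = 260; px0_8 = 224; py0_8 = 120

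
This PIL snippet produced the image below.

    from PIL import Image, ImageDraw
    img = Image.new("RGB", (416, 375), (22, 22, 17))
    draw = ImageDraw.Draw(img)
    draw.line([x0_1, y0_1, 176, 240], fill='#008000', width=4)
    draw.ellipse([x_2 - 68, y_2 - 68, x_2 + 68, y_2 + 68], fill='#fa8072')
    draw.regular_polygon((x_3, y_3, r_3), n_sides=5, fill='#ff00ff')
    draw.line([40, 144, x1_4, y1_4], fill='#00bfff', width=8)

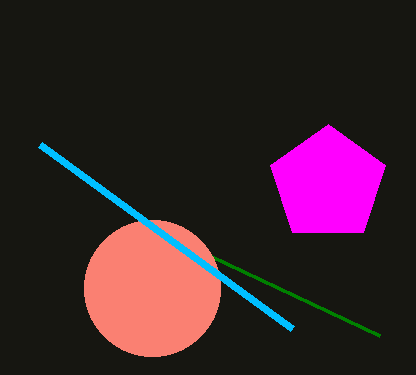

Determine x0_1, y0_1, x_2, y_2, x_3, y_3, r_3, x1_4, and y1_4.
x0_1 = 380
y0_1 = 336
x_2 = 152
y_2 = 288
x_3 = 328
y_3 = 184
r_3 = 60
x1_4 = 292
y1_4 = 328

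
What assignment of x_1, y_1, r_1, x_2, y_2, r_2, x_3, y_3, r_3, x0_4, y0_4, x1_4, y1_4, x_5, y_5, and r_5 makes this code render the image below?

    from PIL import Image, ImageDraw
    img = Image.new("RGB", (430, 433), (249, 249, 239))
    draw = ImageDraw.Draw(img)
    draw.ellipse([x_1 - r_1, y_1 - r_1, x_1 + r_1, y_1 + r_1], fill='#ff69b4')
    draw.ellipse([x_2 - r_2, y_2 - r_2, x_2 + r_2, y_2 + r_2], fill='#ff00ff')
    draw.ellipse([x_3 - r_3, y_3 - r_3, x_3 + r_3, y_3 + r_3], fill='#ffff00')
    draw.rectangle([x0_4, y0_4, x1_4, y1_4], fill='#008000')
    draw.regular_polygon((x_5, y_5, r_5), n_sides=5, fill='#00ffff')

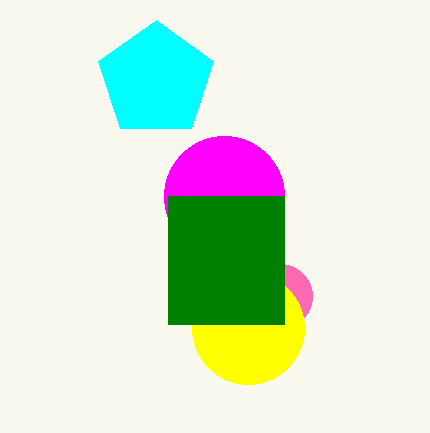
x_1 = 280, y_1 = 296, r_1 = 32, x_2 = 224, y_2 = 196, r_2 = 60, x_3 = 248, y_3 = 328, r_3 = 56, x0_4 = 168, y0_4 = 196, x1_4 = 284, y1_4 = 324, x_5 = 156, y_5 = 80, r_5 = 60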